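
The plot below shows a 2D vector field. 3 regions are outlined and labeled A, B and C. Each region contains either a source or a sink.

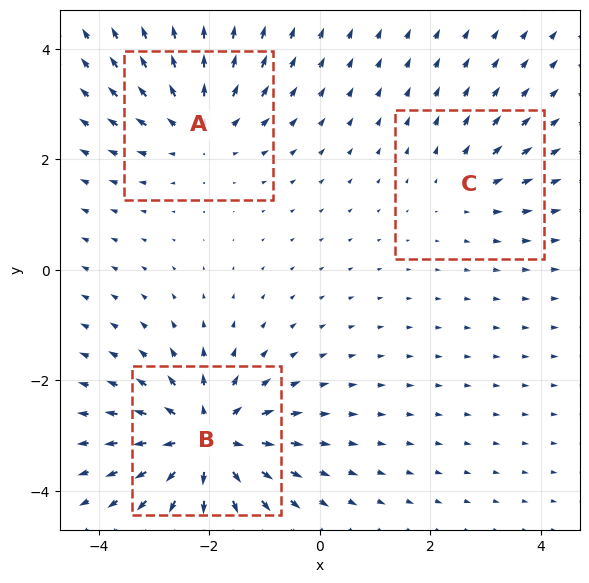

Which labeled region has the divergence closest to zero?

Divergence at each region's feature centre — A: about +3, B: about +5, C: about +2. Region C is closest to zero.

C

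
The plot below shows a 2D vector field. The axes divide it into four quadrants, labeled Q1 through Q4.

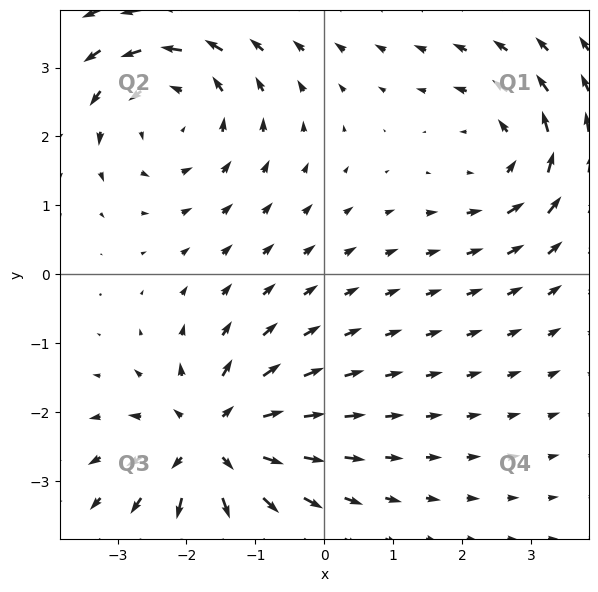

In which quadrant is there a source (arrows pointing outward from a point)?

The source sits at approximately (-1.6, -2.4), which lies in quadrant Q3. The divergence there is about +6, positive as expected for a source.

Q3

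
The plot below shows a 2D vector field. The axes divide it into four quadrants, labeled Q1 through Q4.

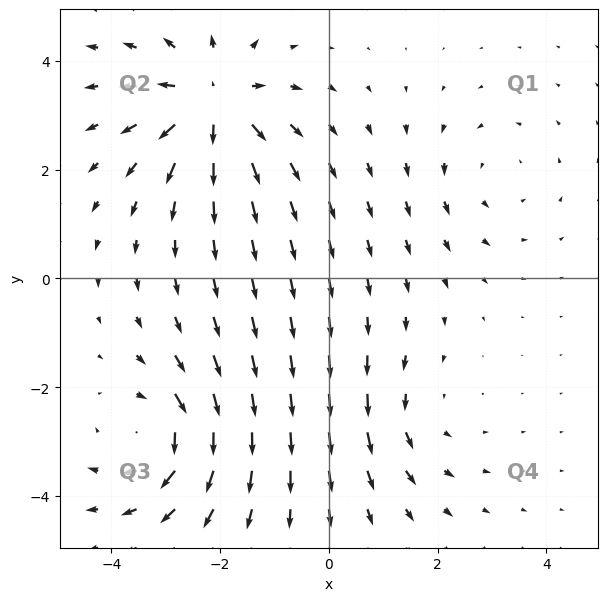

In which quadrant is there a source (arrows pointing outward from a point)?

Q2

The source sits at approximately (-2.1, 3.2), which lies in quadrant Q2. The divergence there is about +5, positive as expected for a source.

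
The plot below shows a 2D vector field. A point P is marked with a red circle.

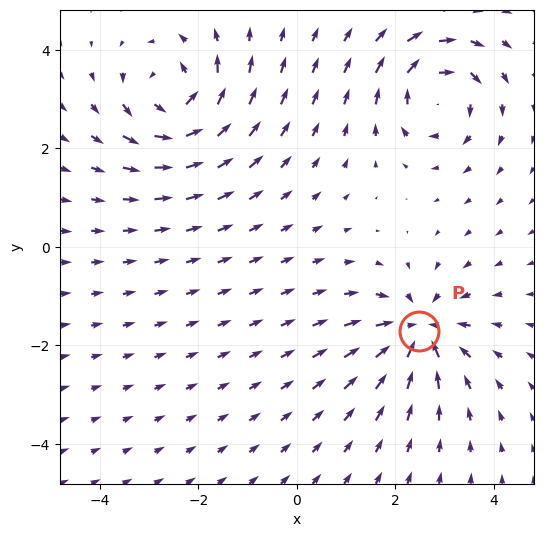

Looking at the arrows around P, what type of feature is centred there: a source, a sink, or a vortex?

sink

At P (2.5, -1.7) the arrows converge inward. Divergence about -6, curl ≈0 — negative divergence with near-zero curl is a sink.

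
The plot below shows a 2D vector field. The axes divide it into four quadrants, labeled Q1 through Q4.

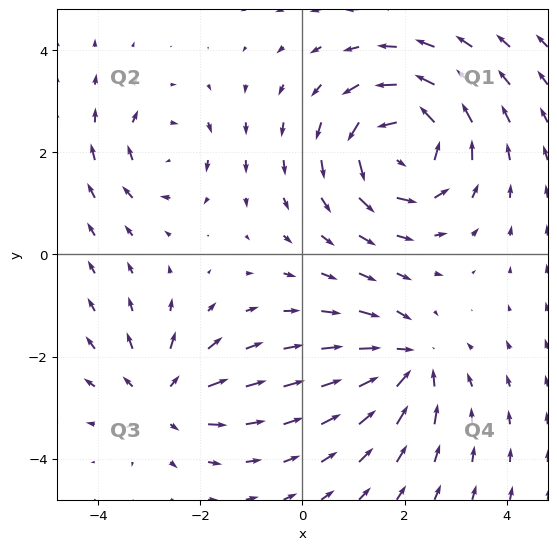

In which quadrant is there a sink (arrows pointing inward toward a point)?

The sink sits at approximately (2.1, -2.1), which lies in quadrant Q4. The divergence there is about -4, negative as expected for a sink.

Q4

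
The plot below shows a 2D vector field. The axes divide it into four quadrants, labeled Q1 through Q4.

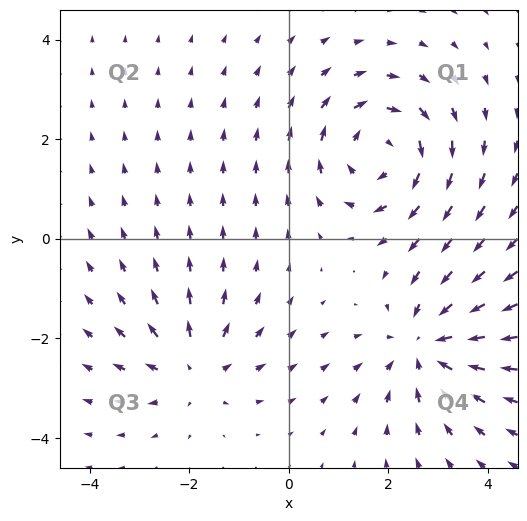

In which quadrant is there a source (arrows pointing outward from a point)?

Q3

The source sits at approximately (-1.9, -2.6), which lies in quadrant Q3. The divergence there is about +3, positive as expected for a source.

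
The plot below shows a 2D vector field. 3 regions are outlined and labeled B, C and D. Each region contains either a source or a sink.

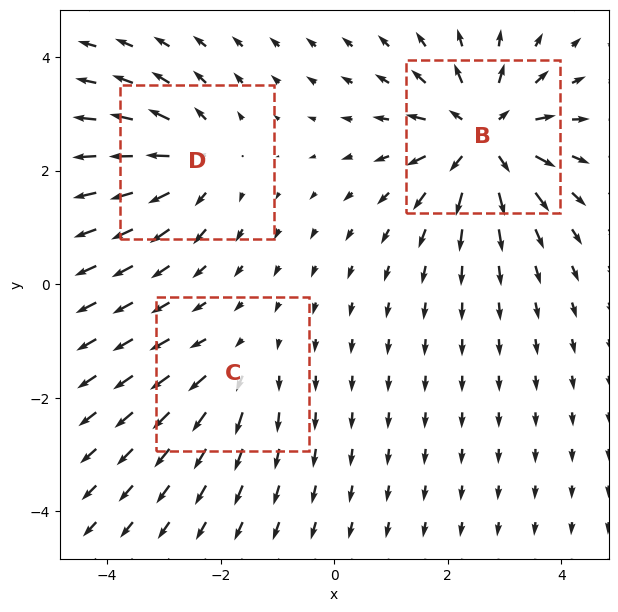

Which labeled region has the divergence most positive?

Divergence at each region's feature centre — B: about +6, C: about +2, D: about +4. Region B is most positive.

B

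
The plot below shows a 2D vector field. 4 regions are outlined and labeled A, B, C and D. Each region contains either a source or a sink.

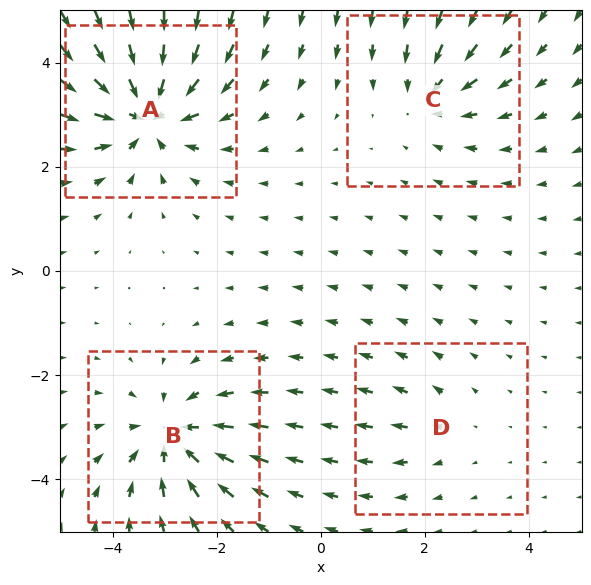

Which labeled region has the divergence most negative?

A

Divergence at each region's feature centre — A: about -7, B: about -6, C: about -4, D: about +2. Region A is most negative.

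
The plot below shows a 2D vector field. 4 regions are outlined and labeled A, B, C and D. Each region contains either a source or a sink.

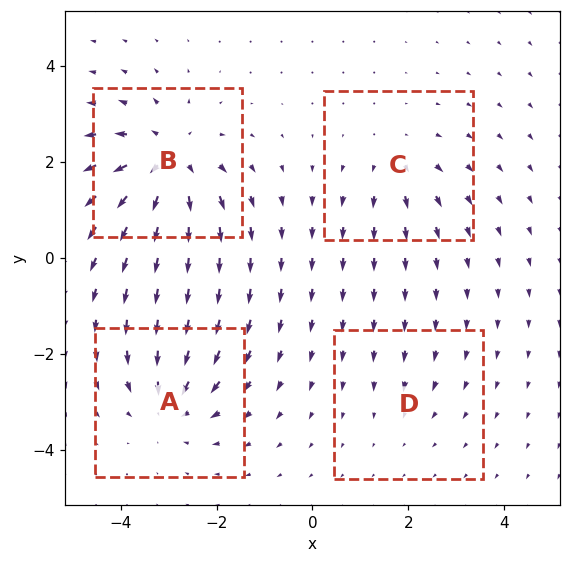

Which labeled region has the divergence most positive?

B

Divergence at each region's feature centre — A: about -5, B: about +7, C: about +3, D: about -2. Region B is most positive.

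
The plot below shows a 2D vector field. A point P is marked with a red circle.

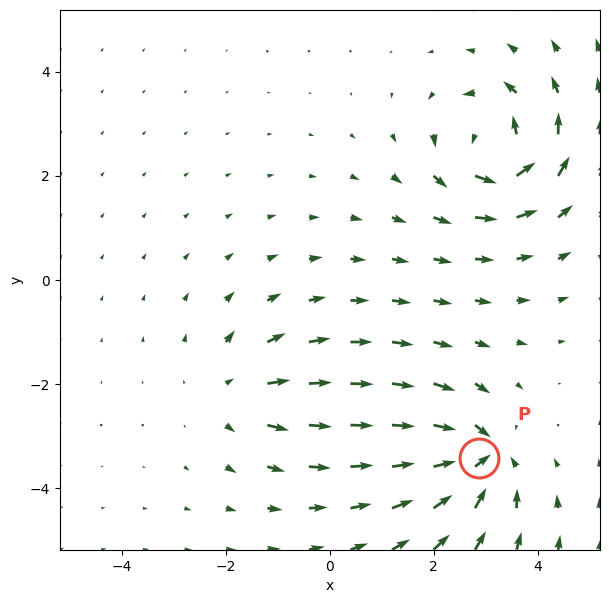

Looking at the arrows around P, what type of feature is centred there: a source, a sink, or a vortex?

At P (2.9, -3.4) the arrows converge inward. Divergence about -6, curl ≈0 — negative divergence with near-zero curl is a sink.

sink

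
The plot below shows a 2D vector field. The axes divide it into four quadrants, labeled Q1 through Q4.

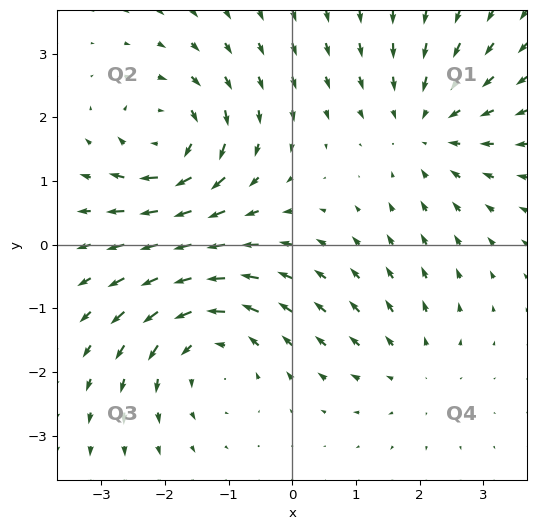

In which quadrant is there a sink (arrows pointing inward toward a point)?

The sink sits at approximately (2.1, 1.9), which lies in quadrant Q1. The divergence there is about -3, negative as expected for a sink.

Q1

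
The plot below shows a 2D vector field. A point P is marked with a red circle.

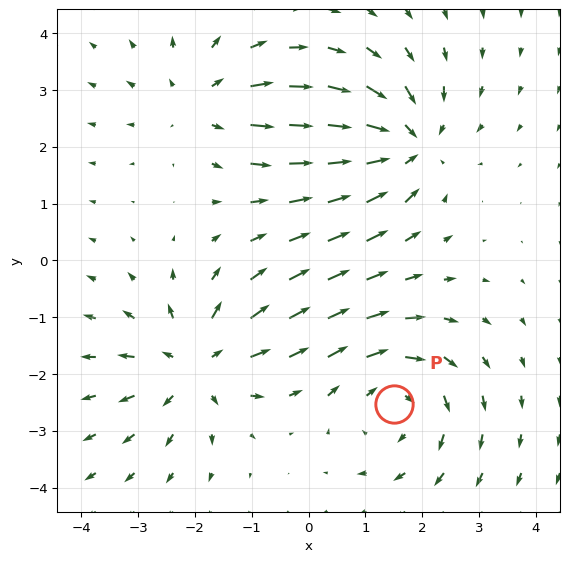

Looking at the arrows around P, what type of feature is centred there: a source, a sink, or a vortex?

vortex

At P (1.5, -2.5) the arrows circulate clockwise. Divergence ≈0, curl about -3 — near-zero divergence with nonzero curl is a vortex.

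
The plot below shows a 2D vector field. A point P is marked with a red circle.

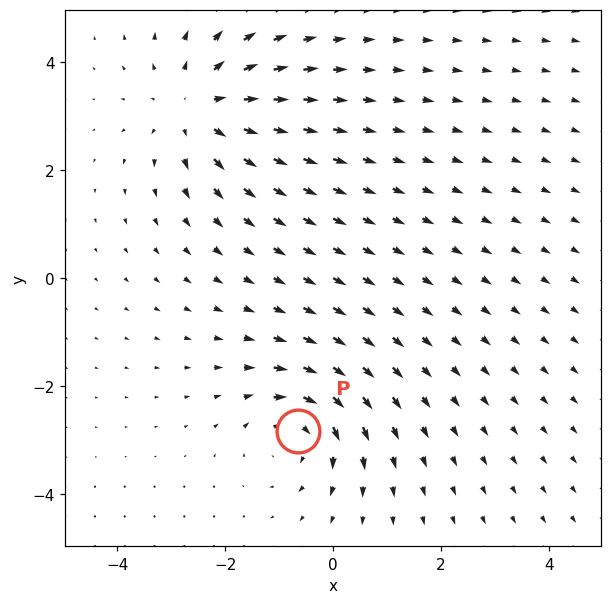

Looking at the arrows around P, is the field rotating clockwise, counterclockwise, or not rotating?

Near P at (-0.7, -2.8) the arrows circulate clockwise. The curl (z-component) there is about -4; negative curl means clockwise rotation.

clockwise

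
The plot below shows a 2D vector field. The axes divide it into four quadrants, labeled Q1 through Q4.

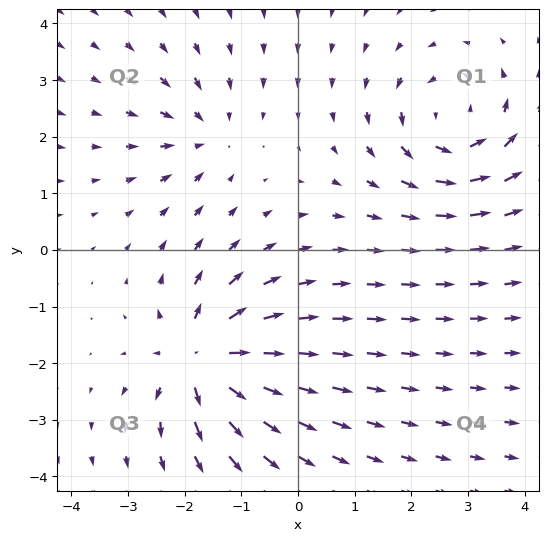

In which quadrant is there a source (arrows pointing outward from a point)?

The source sits at approximately (-1.7, -1.9), which lies in quadrant Q3. The divergence there is about +6, positive as expected for a source.

Q3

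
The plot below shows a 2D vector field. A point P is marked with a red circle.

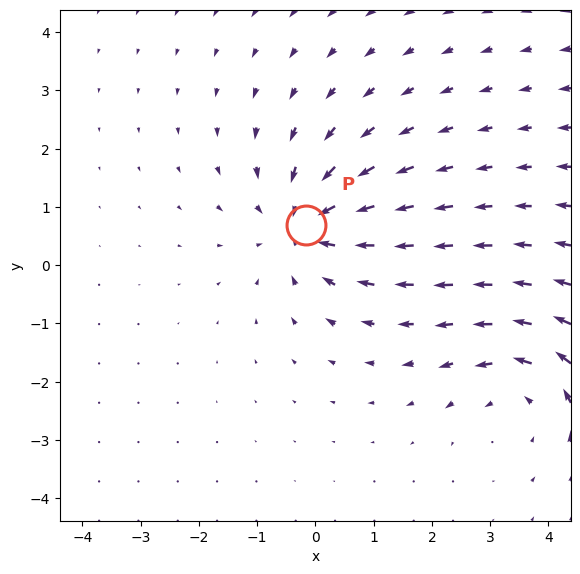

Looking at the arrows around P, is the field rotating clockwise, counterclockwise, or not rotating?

not rotating

Near P at (-0.2, 0.7) the arrows show no circulation. The curl there is ≈0.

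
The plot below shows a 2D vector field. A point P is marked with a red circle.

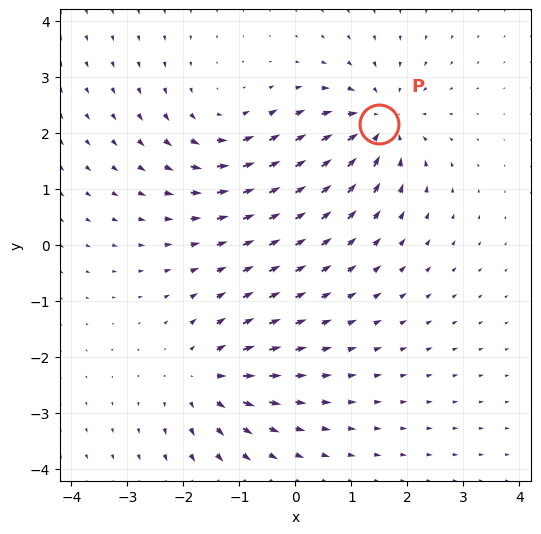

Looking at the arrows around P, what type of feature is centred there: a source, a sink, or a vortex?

sink

At P (1.5, 2.2) the arrows converge inward. Divergence about -4, curl ≈0 — negative divergence with near-zero curl is a sink.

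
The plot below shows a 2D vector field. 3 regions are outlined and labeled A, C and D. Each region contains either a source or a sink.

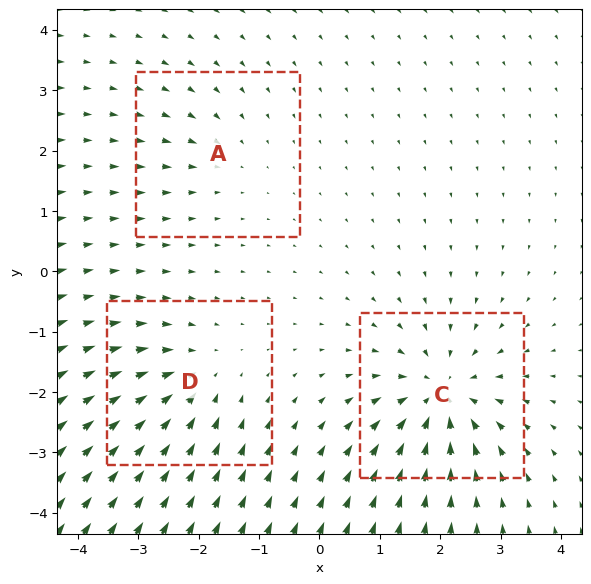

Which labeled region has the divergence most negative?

C

Divergence at each region's feature centre — A: about -2, C: about -6, D: about -4. Region C is most negative.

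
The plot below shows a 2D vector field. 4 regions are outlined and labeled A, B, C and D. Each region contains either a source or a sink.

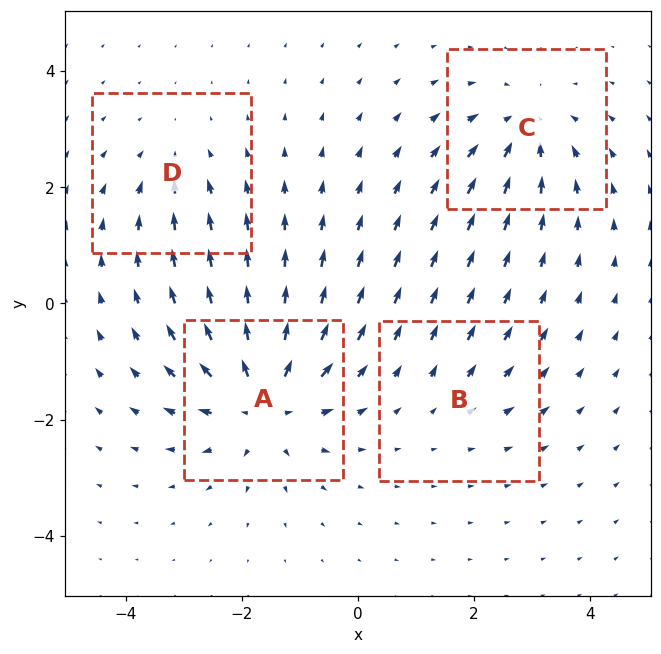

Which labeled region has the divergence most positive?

Divergence at each region's feature centre — A: about +7, B: about +2, C: about -5, D: about -3. Region A is most positive.

A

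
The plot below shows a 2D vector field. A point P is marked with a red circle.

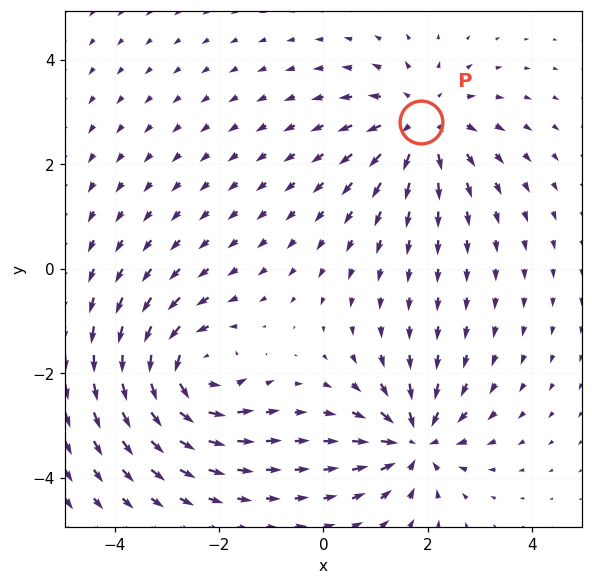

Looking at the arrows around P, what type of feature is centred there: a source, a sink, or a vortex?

At P (1.9, 2.8) the arrows spread outward. Divergence about +4, curl ≈0 — positive divergence with near-zero curl is a source.

source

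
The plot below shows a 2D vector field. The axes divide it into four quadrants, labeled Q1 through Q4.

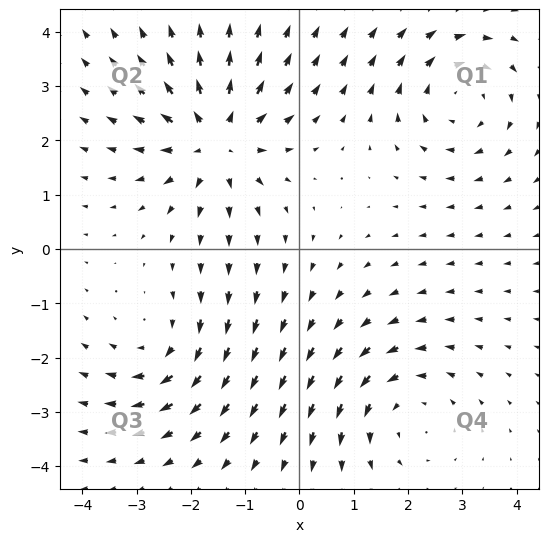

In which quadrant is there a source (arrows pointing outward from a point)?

Q2

The source sits at approximately (-1.5, 2.0), which lies in quadrant Q2. The divergence there is about +5, positive as expected for a source.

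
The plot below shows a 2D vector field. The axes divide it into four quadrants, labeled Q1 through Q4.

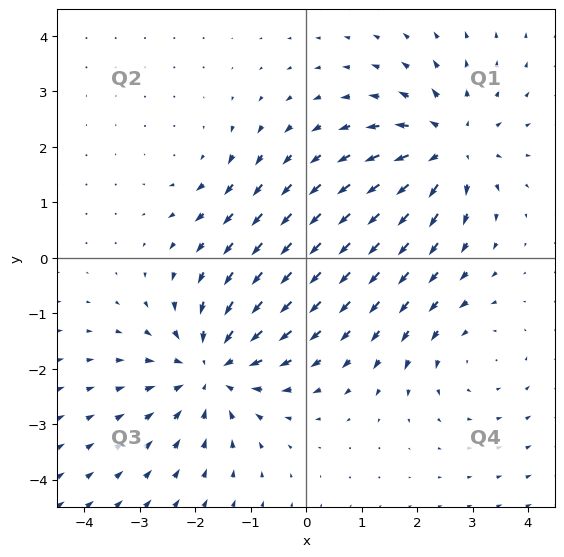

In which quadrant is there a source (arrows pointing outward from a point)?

Q1

The source sits at approximately (2.6, 2.0), which lies in quadrant Q1. The divergence there is about +5, positive as expected for a source.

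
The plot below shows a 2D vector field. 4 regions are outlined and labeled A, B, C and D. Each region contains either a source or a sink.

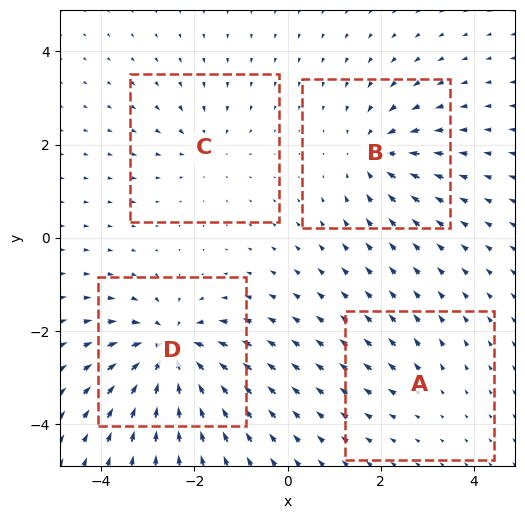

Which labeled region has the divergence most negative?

Divergence at each region's feature centre — A: about +2, B: about -5, C: about -3, D: about -8. Region D is most negative.

D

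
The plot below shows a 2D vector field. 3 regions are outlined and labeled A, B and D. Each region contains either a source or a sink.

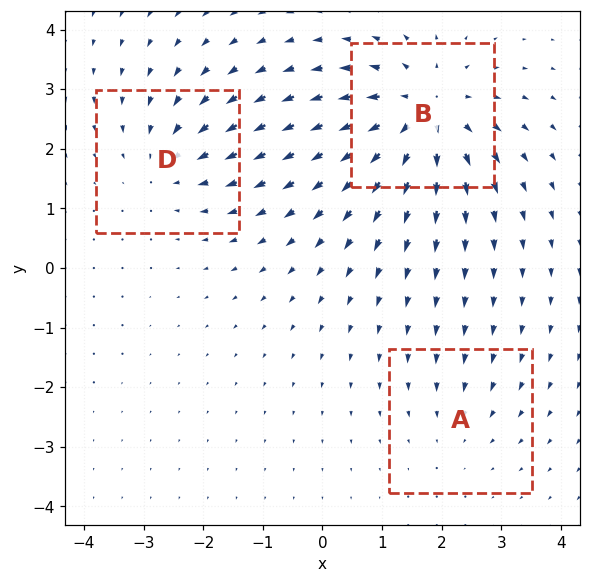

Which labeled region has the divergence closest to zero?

Divergence at each region's feature centre — A: about -2, B: about +5, D: about -3. Region A is closest to zero.

A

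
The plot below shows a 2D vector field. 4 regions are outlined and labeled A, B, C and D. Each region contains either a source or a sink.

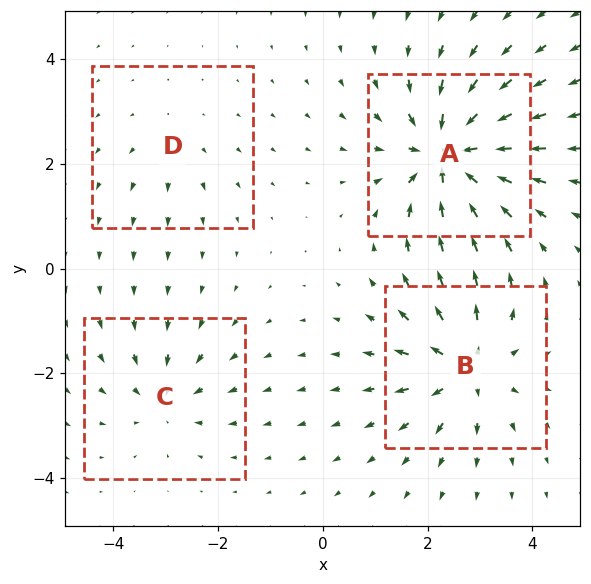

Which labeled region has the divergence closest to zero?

Divergence at each region's feature centre — A: about -8, B: about +6, C: about -4, D: about +2. Region D is closest to zero.

D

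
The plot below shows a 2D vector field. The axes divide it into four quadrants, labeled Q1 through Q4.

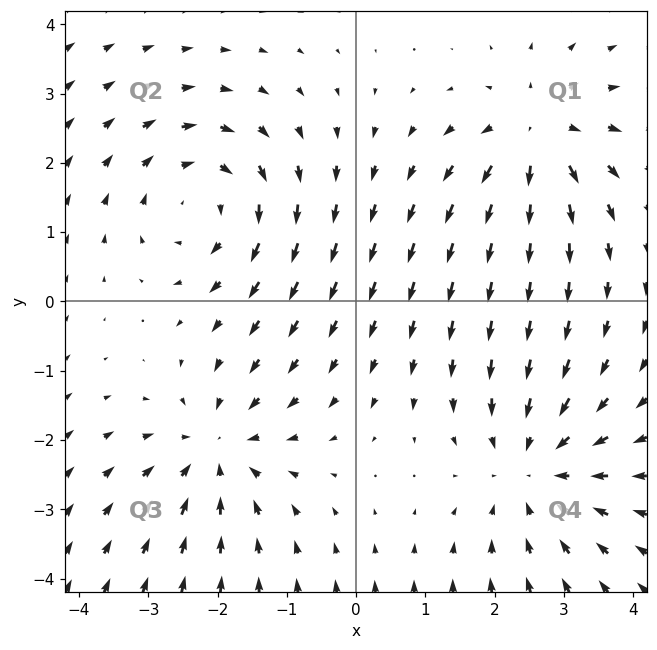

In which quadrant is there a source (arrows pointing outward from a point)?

The source sits at approximately (2.6, 2.4), which lies in quadrant Q1. The divergence there is about +3, positive as expected for a source.

Q1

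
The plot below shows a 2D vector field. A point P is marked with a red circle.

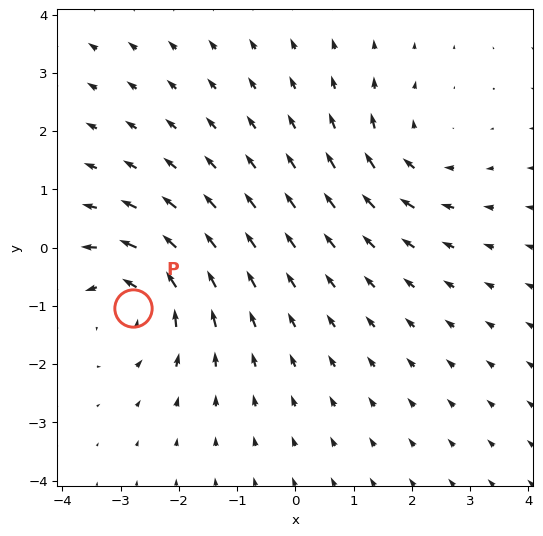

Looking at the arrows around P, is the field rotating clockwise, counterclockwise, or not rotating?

counterclockwise

Near P at (-2.8, -1.0) the arrows circulate counterclockwise. The curl (z-component) there is about +4; positive curl means counterclockwise rotation.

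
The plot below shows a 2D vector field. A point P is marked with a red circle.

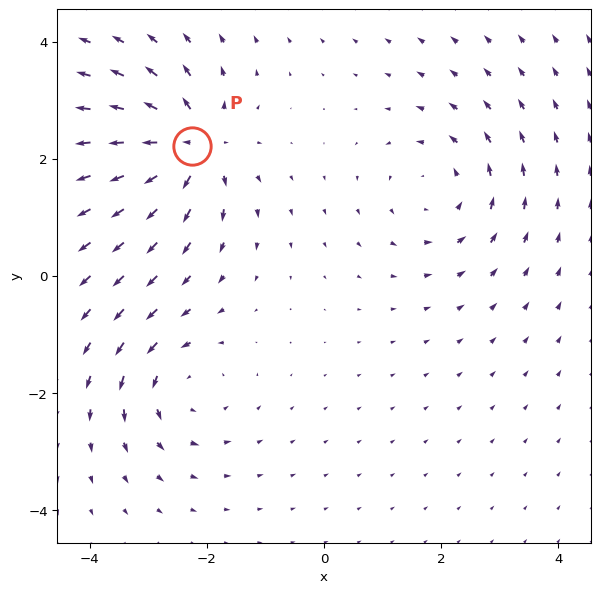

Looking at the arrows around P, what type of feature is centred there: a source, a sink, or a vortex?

source

At P (-2.3, 2.2) the arrows spread outward. Divergence about +6, curl ≈0 — positive divergence with near-zero curl is a source.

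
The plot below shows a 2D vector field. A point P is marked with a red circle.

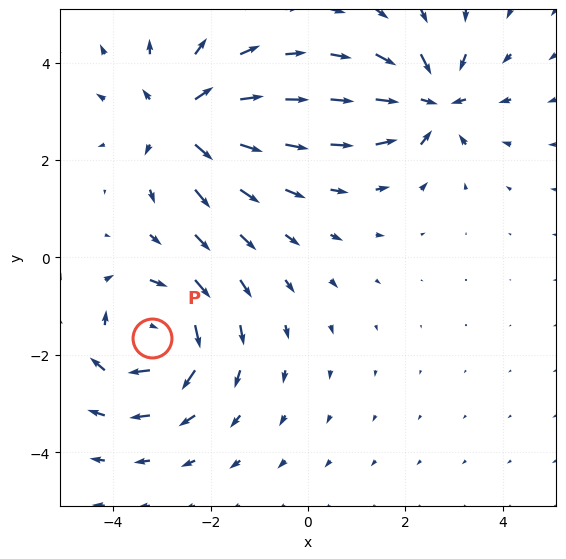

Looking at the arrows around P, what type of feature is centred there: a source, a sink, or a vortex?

vortex

At P (-3.2, -1.7) the arrows circulate clockwise. Divergence ≈0, curl about -6 — near-zero divergence with nonzero curl is a vortex.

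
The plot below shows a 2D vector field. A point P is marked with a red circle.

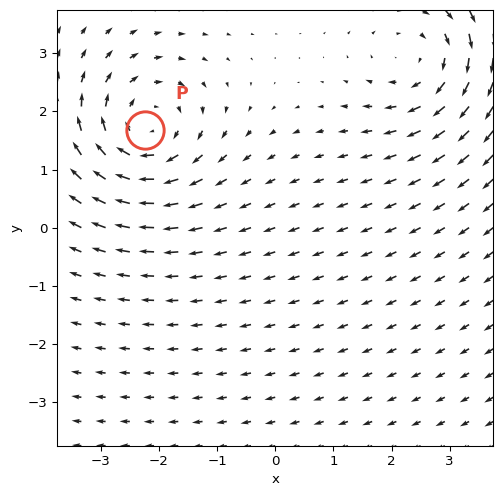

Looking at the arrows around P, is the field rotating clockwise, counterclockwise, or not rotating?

Near P at (-2.2, 1.7) the arrows circulate clockwise. The curl (z-component) there is about -4; negative curl means clockwise rotation.

clockwise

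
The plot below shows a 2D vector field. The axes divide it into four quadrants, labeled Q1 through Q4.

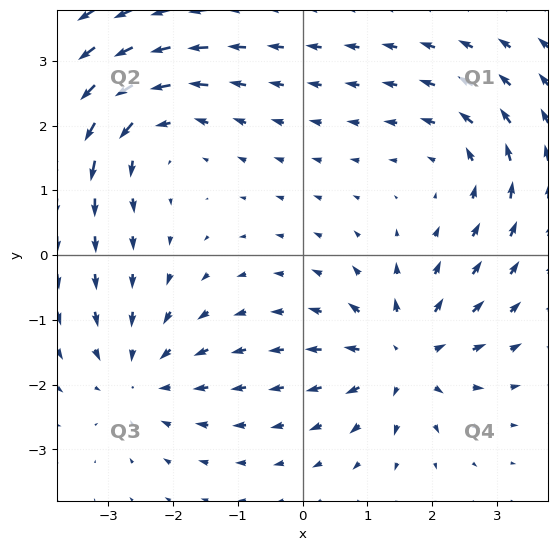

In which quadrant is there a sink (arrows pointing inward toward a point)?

The sink sits at approximately (-2.5, -1.9), which lies in quadrant Q3. The divergence there is about -4, negative as expected for a sink.

Q3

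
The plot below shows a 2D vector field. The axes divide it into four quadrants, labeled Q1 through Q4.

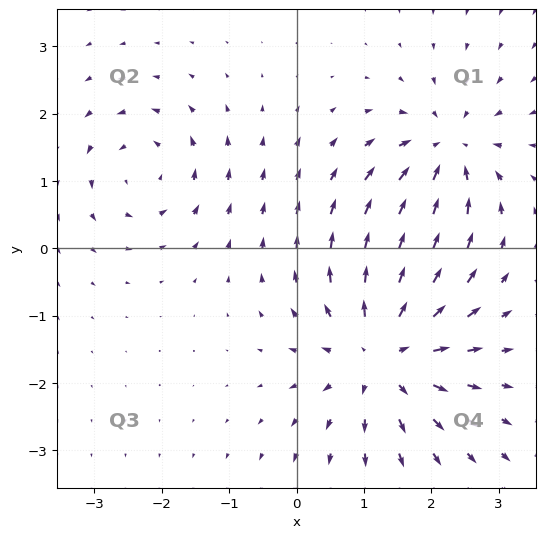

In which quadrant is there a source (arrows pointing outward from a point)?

Q4

The source sits at approximately (1.3, -1.6), which lies in quadrant Q4. The divergence there is about +5, positive as expected for a source.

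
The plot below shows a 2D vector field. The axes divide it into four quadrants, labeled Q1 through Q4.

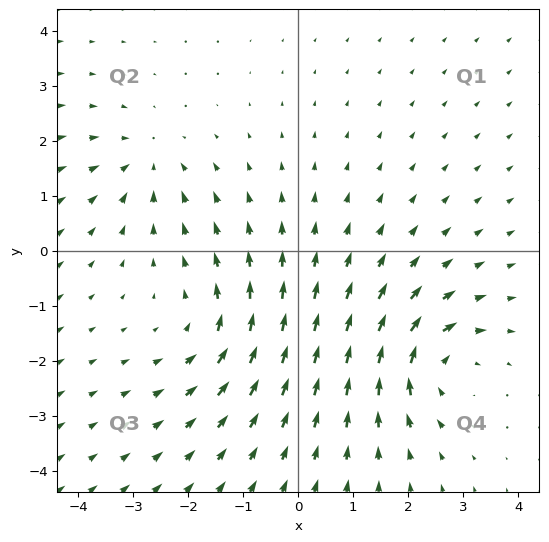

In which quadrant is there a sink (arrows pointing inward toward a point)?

The sink sits at approximately (-2.8, 1.6), which lies in quadrant Q2. The divergence there is about -3, negative as expected for a sink.

Q2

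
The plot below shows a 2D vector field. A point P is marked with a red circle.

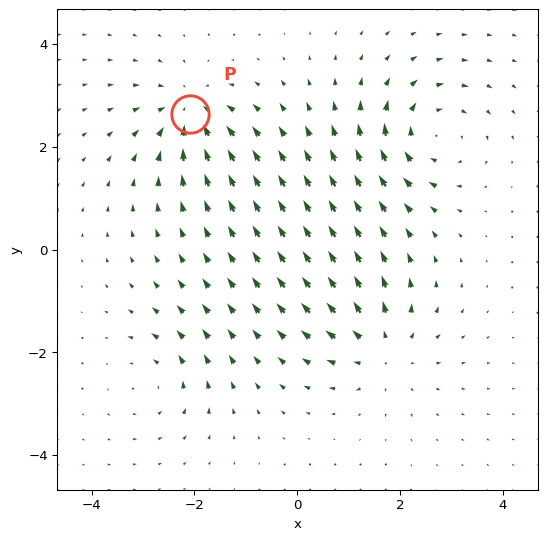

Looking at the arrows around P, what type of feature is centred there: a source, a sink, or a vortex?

At P (-2.1, 2.6) the arrows converge inward. Divergence about -5, curl ≈0 — negative divergence with near-zero curl is a sink.

sink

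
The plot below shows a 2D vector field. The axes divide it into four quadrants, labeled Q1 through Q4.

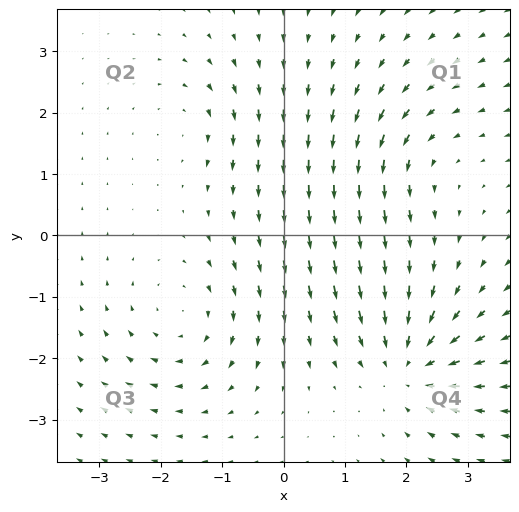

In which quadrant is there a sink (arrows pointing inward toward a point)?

The sink sits at approximately (2.0, -2.1), which lies in quadrant Q4. The divergence there is about -5, negative as expected for a sink.

Q4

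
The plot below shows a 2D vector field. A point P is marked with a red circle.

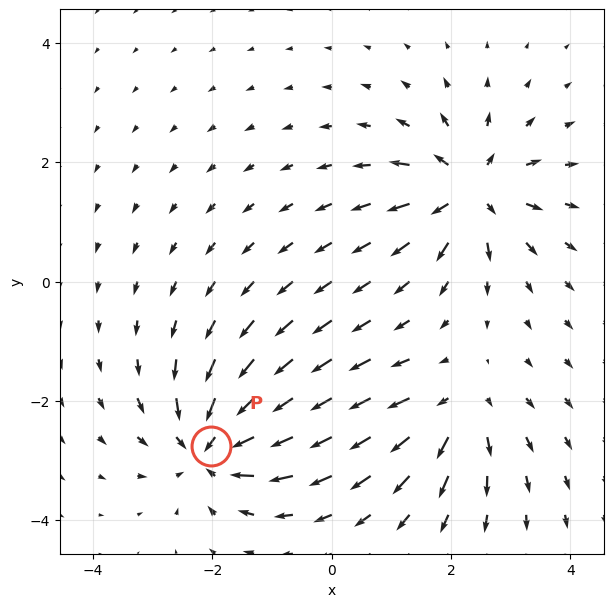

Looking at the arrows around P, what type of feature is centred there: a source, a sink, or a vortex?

At P (-2.0, -2.8) the arrows converge inward. Divergence about -6, curl ≈0 — negative divergence with near-zero curl is a sink.

sink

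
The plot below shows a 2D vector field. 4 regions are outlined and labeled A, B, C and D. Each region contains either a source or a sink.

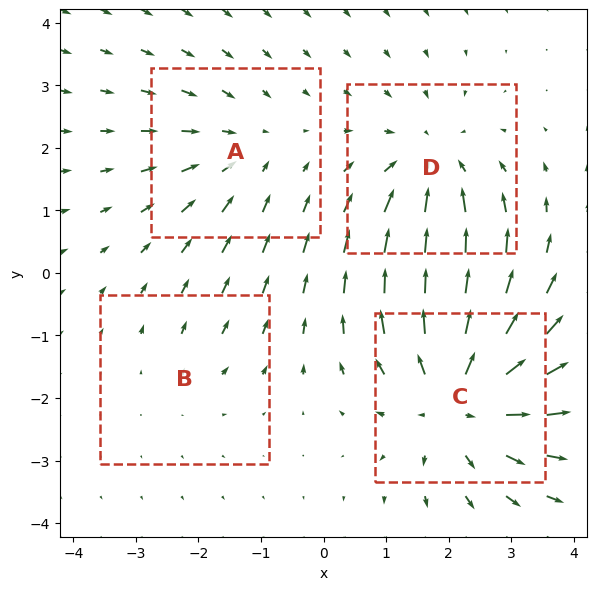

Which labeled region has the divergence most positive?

Divergence at each region's feature centre — A: about -3, B: about +2, C: about +5, D: about -4. Region C is most positive.

C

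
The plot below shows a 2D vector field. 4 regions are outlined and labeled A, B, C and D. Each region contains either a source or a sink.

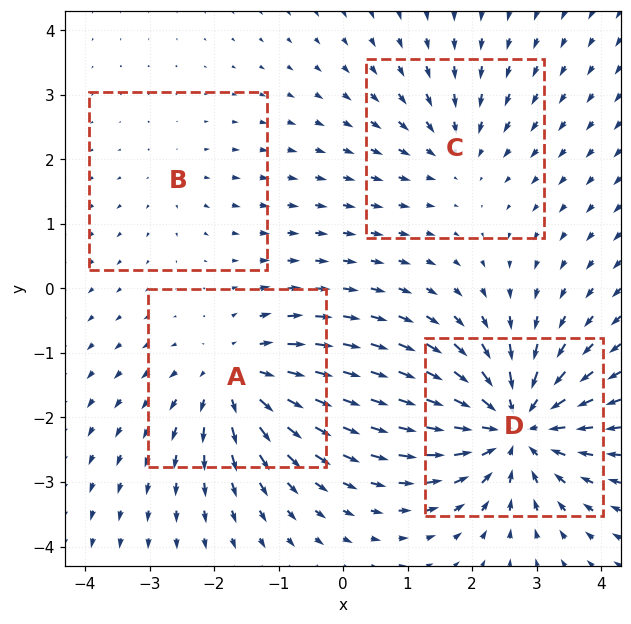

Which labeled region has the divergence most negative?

D

Divergence at each region's feature centre — A: about +5, B: about +2, C: about -3, D: about -8. Region D is most negative.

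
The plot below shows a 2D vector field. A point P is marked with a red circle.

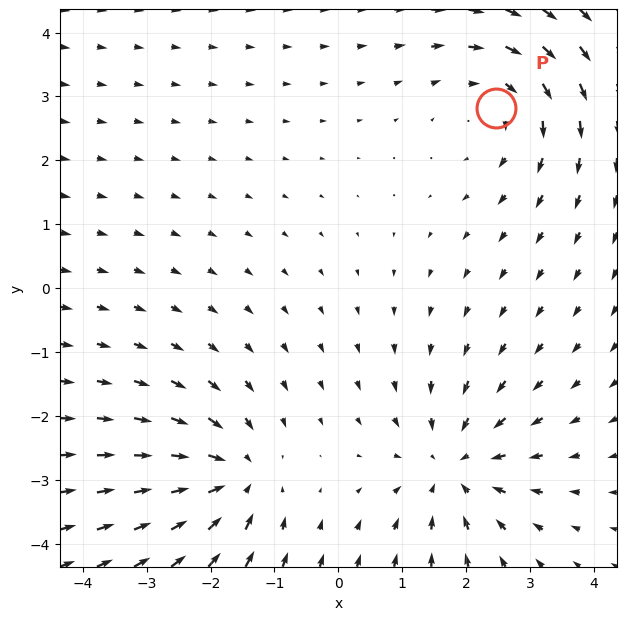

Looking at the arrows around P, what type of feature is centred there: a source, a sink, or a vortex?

At P (2.5, 2.8) the arrows circulate clockwise. Divergence ≈0, curl about -3 — near-zero divergence with nonzero curl is a vortex.

vortex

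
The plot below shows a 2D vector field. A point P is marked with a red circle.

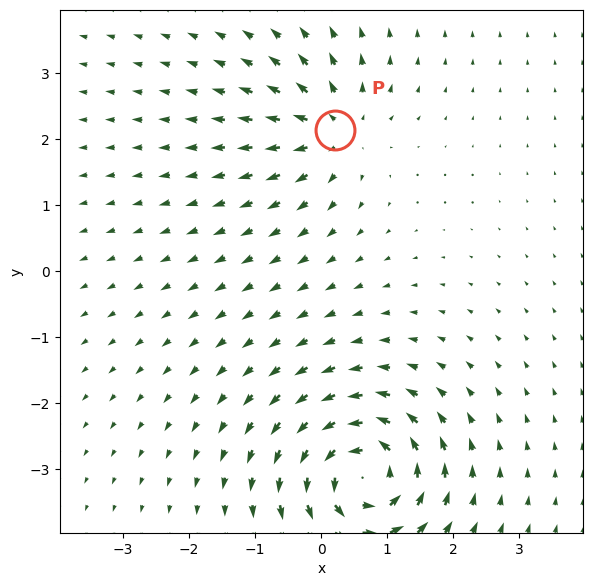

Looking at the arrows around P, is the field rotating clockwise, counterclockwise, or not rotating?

Near P at (0.2, 2.1) the arrows show no circulation. The curl there is ≈0.

not rotating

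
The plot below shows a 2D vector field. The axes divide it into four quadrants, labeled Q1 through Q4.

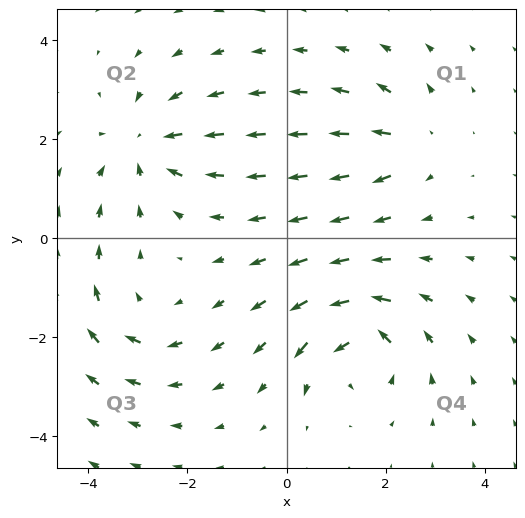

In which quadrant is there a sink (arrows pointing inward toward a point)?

The sink sits at approximately (-2.9, 1.9), which lies in quadrant Q2. The divergence there is about -5, negative as expected for a sink.

Q2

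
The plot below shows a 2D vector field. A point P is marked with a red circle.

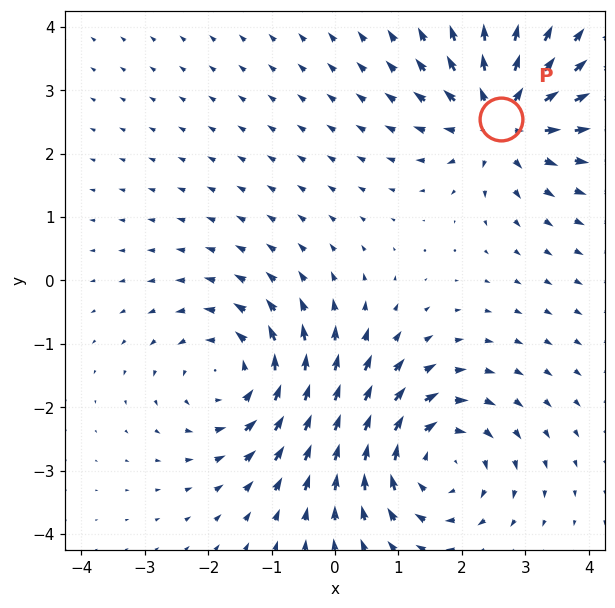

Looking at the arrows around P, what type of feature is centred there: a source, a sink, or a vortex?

At P (2.6, 2.5) the arrows spread outward. Divergence about +6, curl ≈0 — positive divergence with near-zero curl is a source.

source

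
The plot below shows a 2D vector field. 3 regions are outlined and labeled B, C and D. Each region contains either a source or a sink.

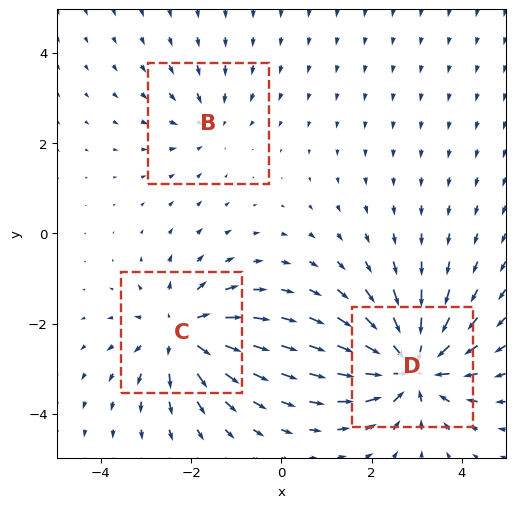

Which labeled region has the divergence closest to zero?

B

Divergence at each region's feature centre — B: about -2, C: about +4, D: about -5. Region B is closest to zero.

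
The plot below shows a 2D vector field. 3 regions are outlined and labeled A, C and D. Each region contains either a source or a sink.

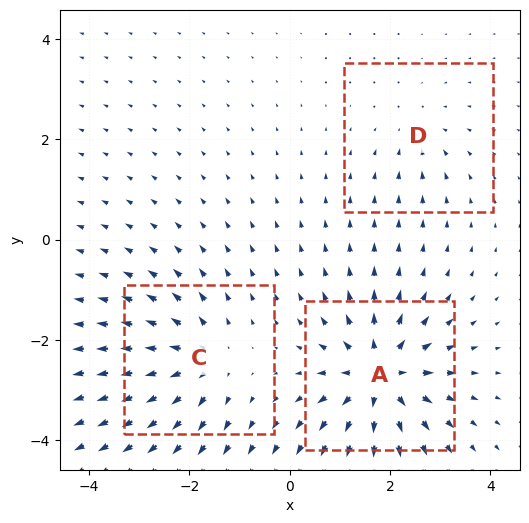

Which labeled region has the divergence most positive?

A

Divergence at each region's feature centre — A: about +6, C: about +4, D: about -2. Region A is most positive.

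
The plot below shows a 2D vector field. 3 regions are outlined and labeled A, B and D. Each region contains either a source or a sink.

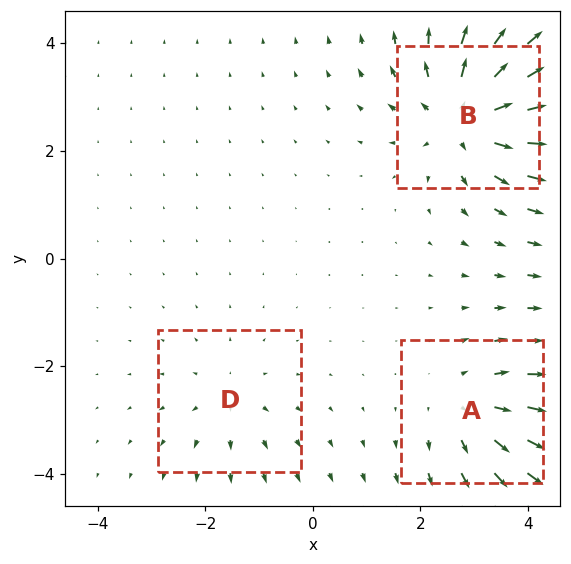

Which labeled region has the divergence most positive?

B

Divergence at each region's feature centre — A: about +3, B: about +5, D: about +2. Region B is most positive.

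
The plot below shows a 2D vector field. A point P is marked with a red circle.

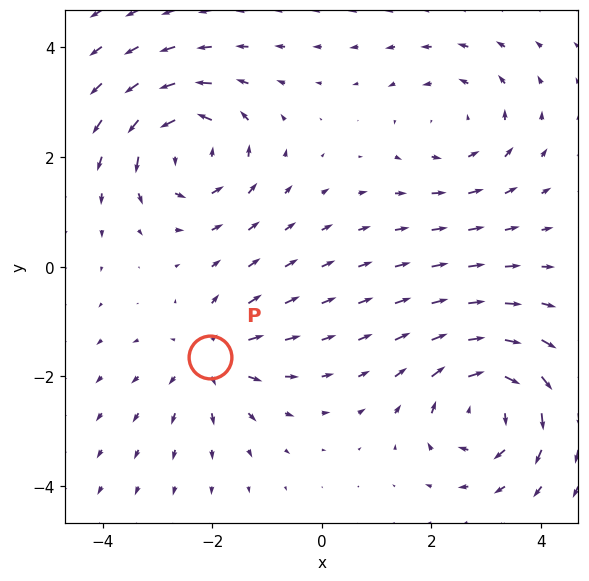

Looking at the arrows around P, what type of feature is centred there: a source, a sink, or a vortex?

At P (-2.0, -1.7) the arrows spread outward. Divergence about +4, curl ≈0 — positive divergence with near-zero curl is a source.

source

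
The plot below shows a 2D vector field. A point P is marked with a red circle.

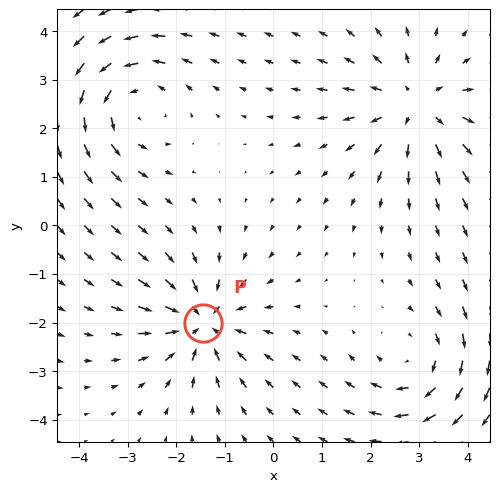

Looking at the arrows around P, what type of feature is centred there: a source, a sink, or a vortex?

sink

At P (-1.5, -2.0) the arrows converge inward. Divergence about -5, curl ≈0 — negative divergence with near-zero curl is a sink.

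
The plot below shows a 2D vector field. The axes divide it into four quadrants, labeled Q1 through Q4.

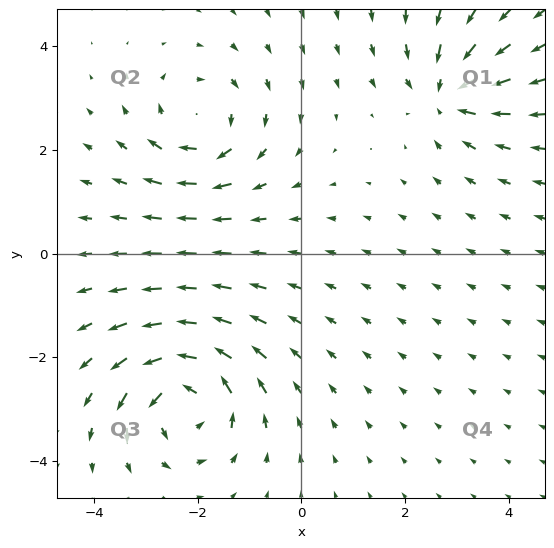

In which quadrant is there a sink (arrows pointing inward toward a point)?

The sink sits at approximately (2.8, 3.1), which lies in quadrant Q1. The divergence there is about -4, negative as expected for a sink.

Q1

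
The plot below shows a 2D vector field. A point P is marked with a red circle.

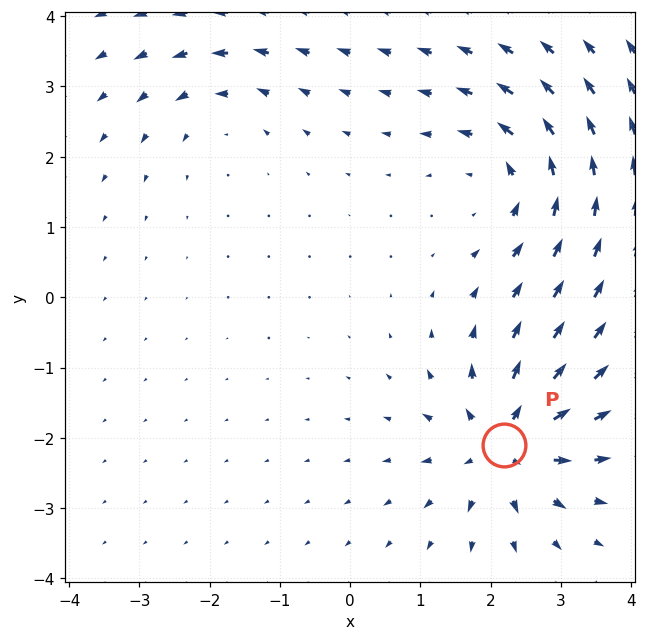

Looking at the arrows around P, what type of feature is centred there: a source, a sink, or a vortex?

At P (2.2, -2.1) the arrows spread outward. Divergence about +6, curl ≈0 — positive divergence with near-zero curl is a source.

source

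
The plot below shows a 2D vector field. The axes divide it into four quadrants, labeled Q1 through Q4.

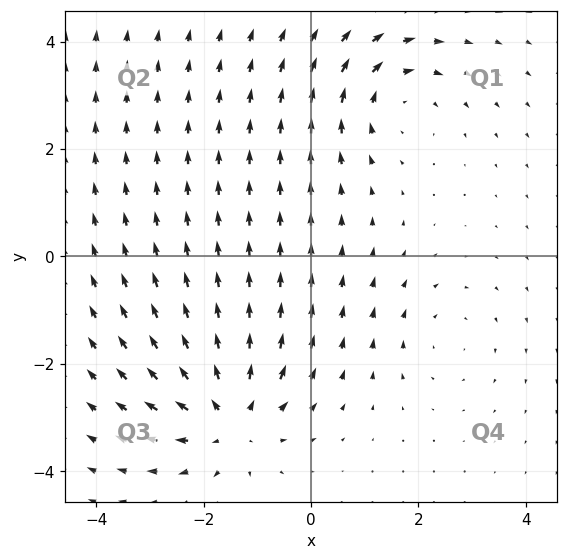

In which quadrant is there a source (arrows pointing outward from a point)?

Q3

The source sits at approximately (-1.5, -3.0), which lies in quadrant Q3. The divergence there is about +5, positive as expected for a source.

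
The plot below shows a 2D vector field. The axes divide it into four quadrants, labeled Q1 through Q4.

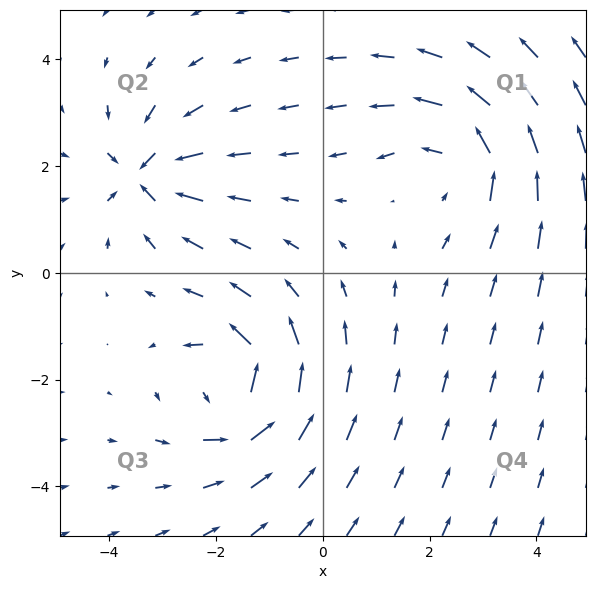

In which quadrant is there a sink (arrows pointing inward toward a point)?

Q2

The sink sits at approximately (-3.3, 1.8), which lies in quadrant Q2. The divergence there is about -5, negative as expected for a sink.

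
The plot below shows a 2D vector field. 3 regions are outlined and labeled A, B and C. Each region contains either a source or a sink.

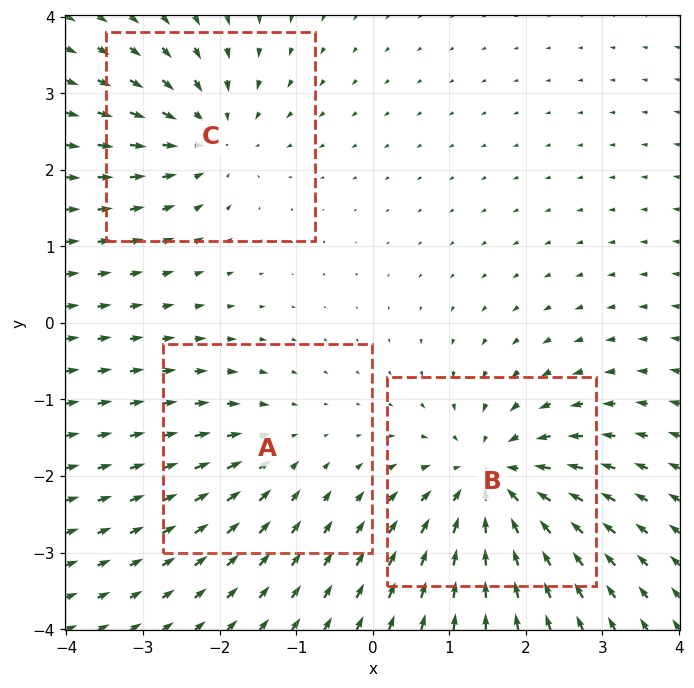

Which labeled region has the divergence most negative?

Divergence at each region's feature centre — A: about -2, B: about -5, C: about -4. Region B is most negative.

B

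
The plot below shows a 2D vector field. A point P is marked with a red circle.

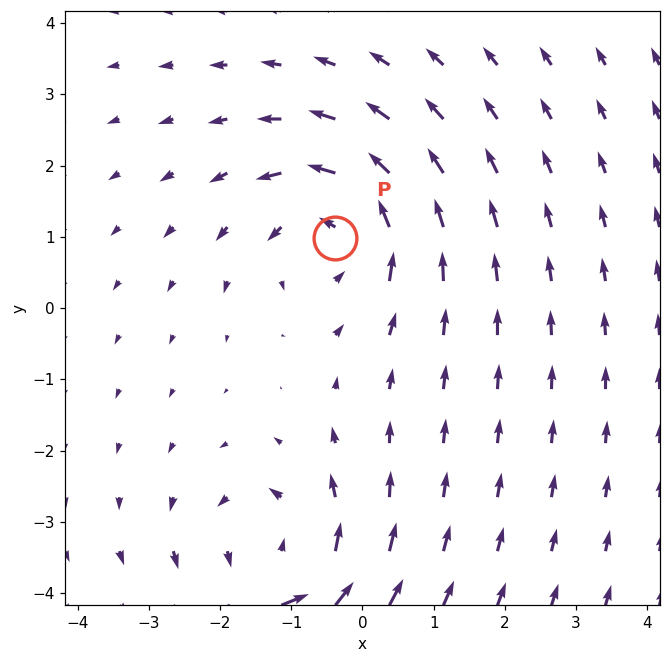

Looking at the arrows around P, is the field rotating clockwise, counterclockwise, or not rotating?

Near P at (-0.4, 1.0) the arrows circulate counterclockwise. The curl (z-component) there is about +5; positive curl means counterclockwise rotation.

counterclockwise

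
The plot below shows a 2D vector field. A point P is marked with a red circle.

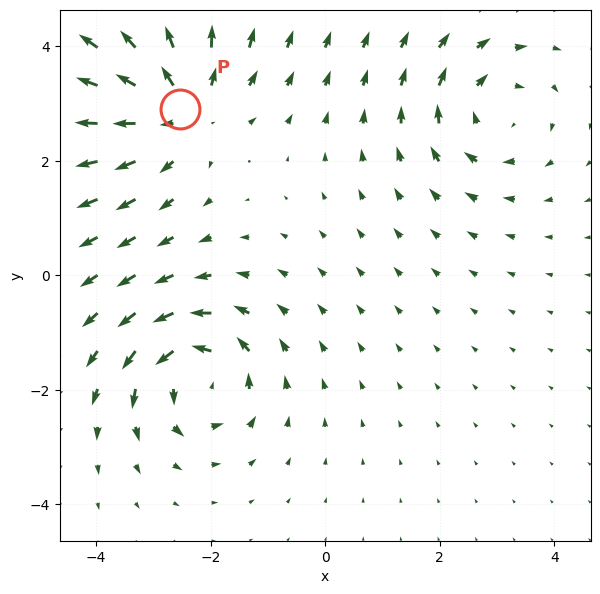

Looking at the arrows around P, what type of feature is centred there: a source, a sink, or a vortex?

source

At P (-2.5, 2.9) the arrows spread outward. Divergence about +4, curl ≈0 — positive divergence with near-zero curl is a source.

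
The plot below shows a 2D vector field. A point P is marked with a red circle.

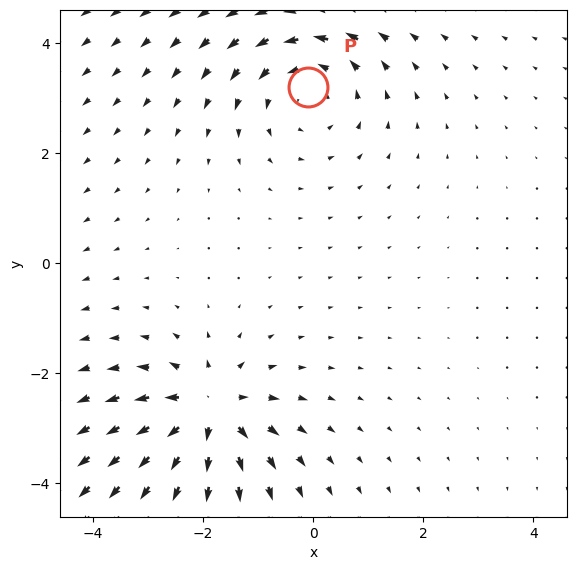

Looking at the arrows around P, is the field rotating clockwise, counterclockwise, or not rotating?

Near P at (-0.1, 3.2) the arrows circulate counterclockwise. The curl (z-component) there is about +2; positive curl means counterclockwise rotation.

counterclockwise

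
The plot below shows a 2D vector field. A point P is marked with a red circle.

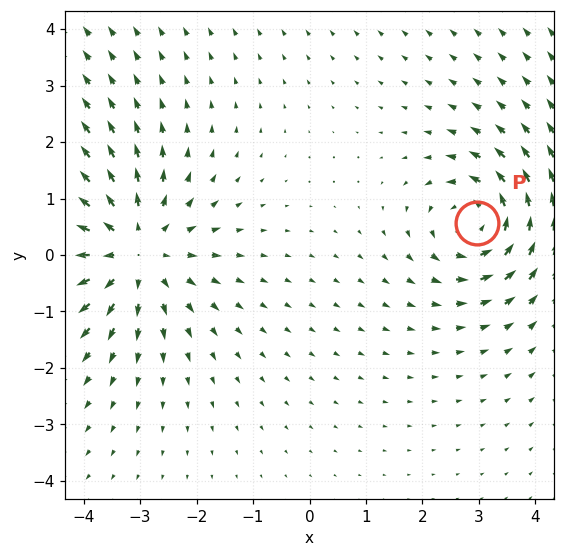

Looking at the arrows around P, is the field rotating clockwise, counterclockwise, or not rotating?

Near P at (3.0, 0.6) the arrows circulate counterclockwise. The curl (z-component) there is about +4; positive curl means counterclockwise rotation.

counterclockwise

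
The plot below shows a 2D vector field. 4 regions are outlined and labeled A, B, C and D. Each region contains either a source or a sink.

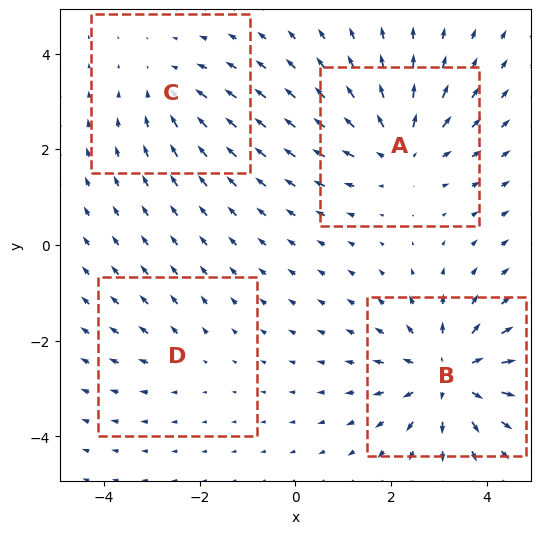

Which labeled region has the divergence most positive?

Divergence at each region's feature centre — A: about +5, B: about +7, C: about -3, D: about +2. Region B is most positive.

B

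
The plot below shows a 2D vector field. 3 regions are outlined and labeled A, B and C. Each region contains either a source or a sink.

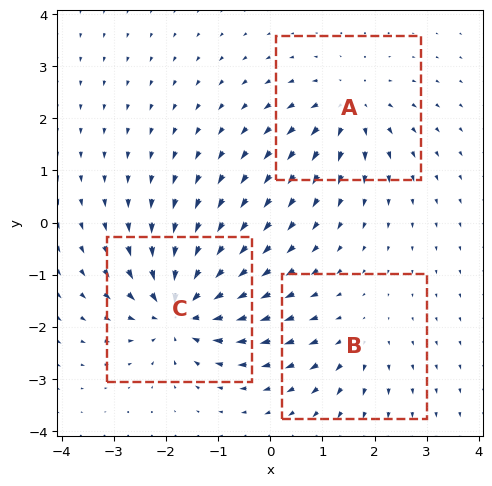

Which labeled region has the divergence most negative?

Divergence at each region's feature centre — A: about +4, B: about +2, C: about -6. Region C is most negative.

C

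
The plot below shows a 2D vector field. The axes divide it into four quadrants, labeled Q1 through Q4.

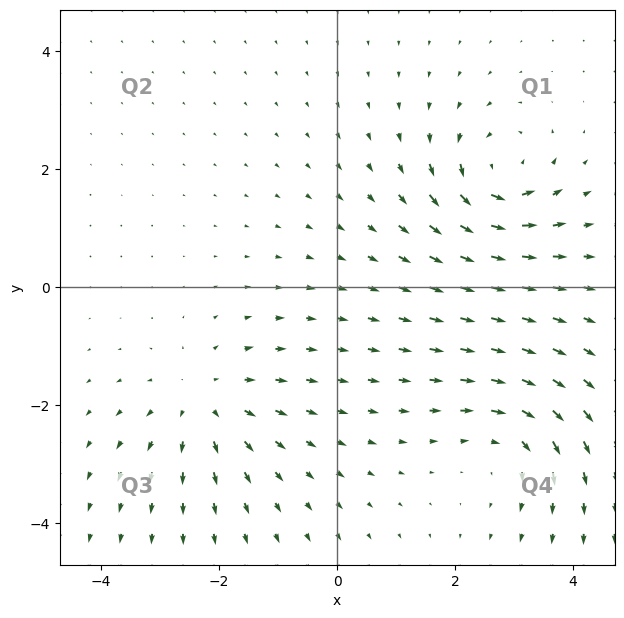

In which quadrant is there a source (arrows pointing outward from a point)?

Q3

The source sits at approximately (-2.2, -2.0), which lies in quadrant Q3. The divergence there is about +4, positive as expected for a source.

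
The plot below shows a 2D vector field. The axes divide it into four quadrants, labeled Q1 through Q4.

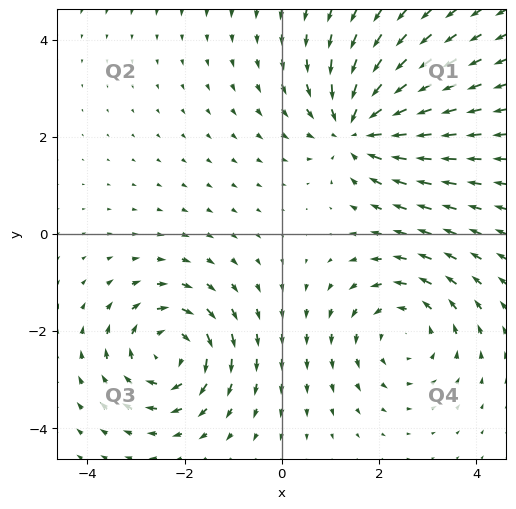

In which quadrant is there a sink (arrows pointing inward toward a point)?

Q1

The sink sits at approximately (1.6, 2.2), which lies in quadrant Q1. The divergence there is about -3, negative as expected for a sink.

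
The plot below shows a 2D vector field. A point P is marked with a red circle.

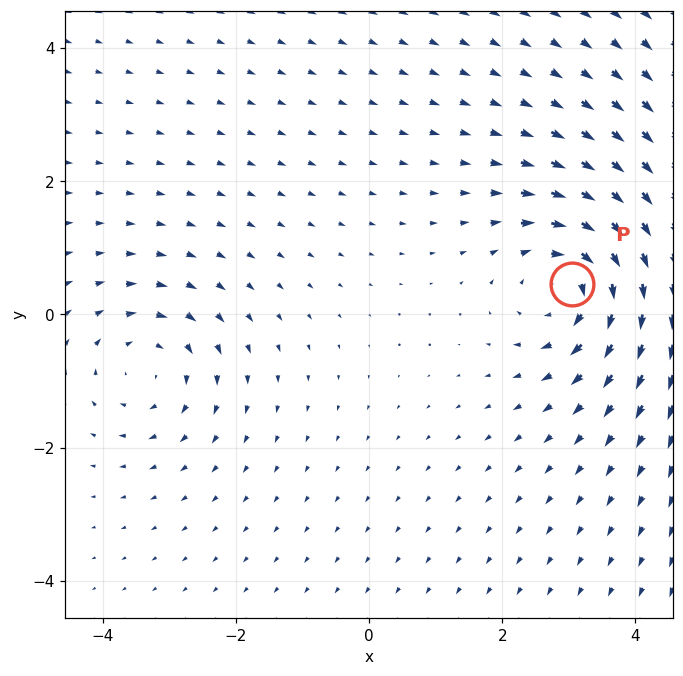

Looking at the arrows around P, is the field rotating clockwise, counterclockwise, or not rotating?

clockwise

Near P at (3.1, 0.5) the arrows circulate clockwise. The curl (z-component) there is about -5; negative curl means clockwise rotation.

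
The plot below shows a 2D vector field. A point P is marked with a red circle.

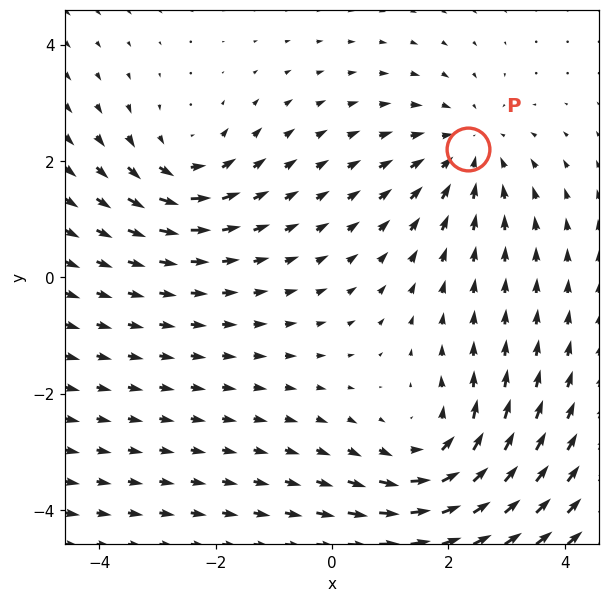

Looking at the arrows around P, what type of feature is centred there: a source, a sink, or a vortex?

At P (2.3, 2.2) the arrows converge inward. Divergence about -3, curl ≈0 — negative divergence with near-zero curl is a sink.

sink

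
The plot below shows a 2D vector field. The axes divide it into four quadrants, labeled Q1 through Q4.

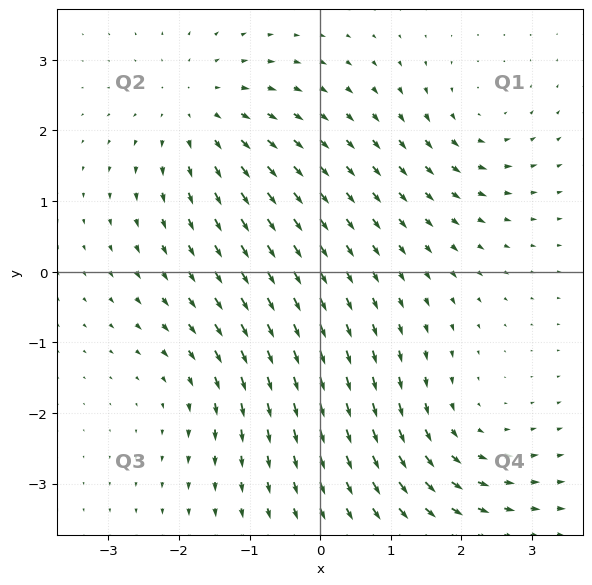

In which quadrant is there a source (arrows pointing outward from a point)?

The source sits at approximately (-1.7, 2.3), which lies in quadrant Q2. The divergence there is about +4, positive as expected for a source.

Q2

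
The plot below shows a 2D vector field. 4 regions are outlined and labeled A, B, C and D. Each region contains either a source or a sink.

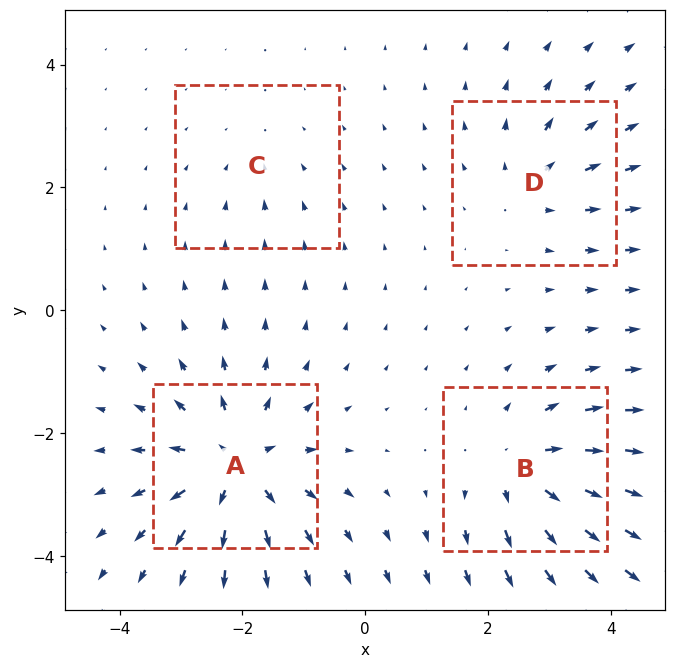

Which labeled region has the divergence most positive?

A

Divergence at each region's feature centre — A: about +7, B: about +6, C: about -2, D: about +4. Region A is most positive.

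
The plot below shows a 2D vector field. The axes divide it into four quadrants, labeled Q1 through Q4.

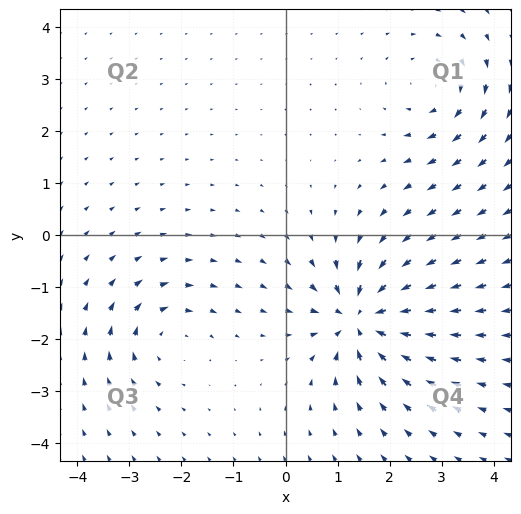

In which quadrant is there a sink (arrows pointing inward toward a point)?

The sink sits at approximately (1.5, -1.6), which lies in quadrant Q4. The divergence there is about -6, negative as expected for a sink.

Q4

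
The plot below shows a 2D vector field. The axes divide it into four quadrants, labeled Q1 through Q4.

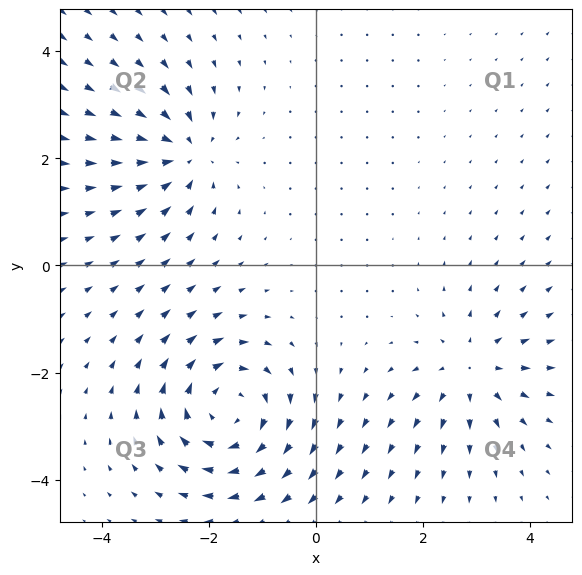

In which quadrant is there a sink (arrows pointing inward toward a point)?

The sink sits at approximately (-2.4, 2.1), which lies in quadrant Q2. The divergence there is about -4, negative as expected for a sink.

Q2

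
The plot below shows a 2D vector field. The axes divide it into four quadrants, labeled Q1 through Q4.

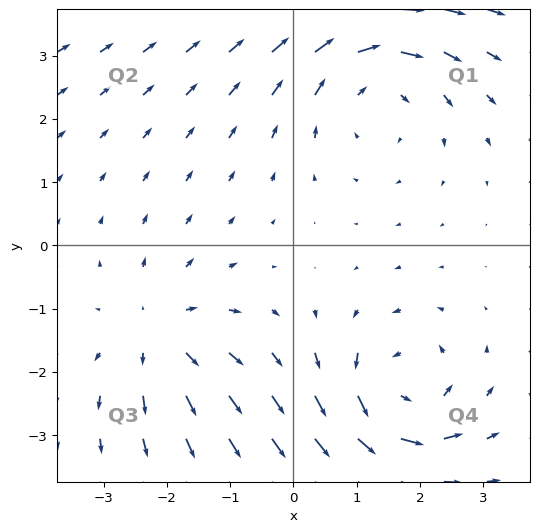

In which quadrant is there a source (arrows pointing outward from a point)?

Q3

The source sits at approximately (-2.1, -1.4), which lies in quadrant Q3. The divergence there is about +3, positive as expected for a source.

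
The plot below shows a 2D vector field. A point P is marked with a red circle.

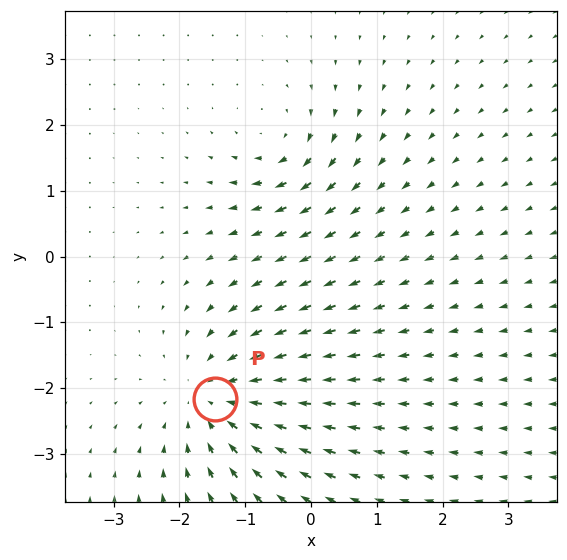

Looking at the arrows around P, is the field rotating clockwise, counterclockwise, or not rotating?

not rotating

Near P at (-1.5, -2.2) the arrows show no circulation. The curl there is ≈0.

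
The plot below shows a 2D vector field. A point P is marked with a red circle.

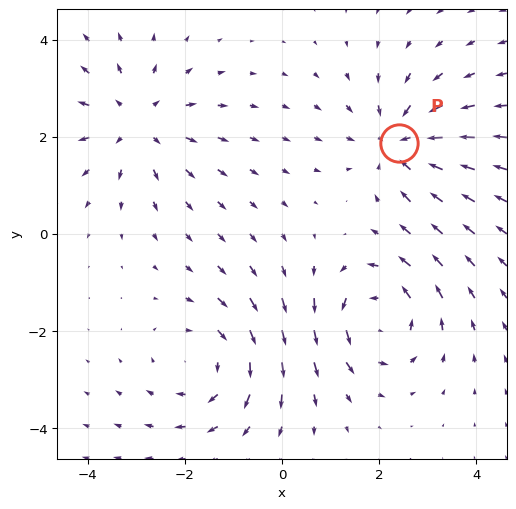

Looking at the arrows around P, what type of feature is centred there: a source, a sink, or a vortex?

At P (2.4, 1.9) the arrows converge inward. Divergence about -4, curl ≈0 — negative divergence with near-zero curl is a sink.

sink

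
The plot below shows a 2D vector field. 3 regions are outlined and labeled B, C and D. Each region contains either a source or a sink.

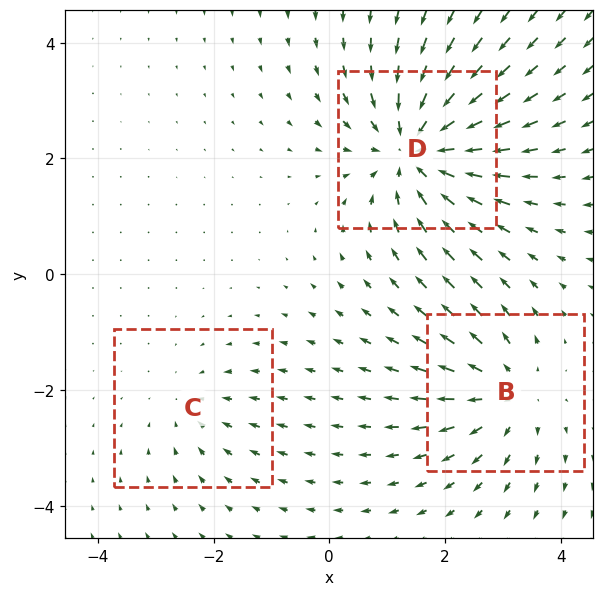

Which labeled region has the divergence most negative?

D

Divergence at each region's feature centre — B: about +3, C: about -2, D: about -5. Region D is most negative.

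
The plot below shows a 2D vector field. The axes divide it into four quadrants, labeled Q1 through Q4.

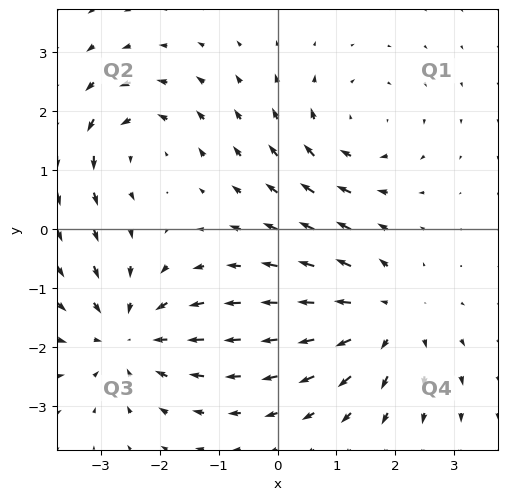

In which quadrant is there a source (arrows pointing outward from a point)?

Q4

The source sits at approximately (1.8, -1.5), which lies in quadrant Q4. The divergence there is about +4, positive as expected for a source.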